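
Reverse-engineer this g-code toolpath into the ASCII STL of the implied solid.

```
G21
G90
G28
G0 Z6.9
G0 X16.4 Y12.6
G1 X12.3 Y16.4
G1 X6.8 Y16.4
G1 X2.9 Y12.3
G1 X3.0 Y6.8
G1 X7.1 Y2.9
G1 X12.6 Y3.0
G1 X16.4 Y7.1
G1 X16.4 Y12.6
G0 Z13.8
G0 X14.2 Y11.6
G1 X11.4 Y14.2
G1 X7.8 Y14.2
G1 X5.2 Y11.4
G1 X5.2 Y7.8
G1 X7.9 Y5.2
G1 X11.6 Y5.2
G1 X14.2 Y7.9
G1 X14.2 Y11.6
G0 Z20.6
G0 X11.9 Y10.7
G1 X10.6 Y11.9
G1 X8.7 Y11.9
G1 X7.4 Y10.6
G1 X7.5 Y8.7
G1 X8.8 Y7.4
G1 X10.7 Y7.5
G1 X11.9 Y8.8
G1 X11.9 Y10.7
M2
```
solid part
  facet normal 0.0000 0.0000 -1.0000
    outer loop
      vertex 5.8 18.6 0.0
      vertex 13.2 18.7 0.0
      vertex 18.6 13.6 0.0
    endloop
  endfacet
  facet normal 0.0000 0.0000 -1.0000
    outer loop
      vertex 0.7 13.2 0.0
      vertex 5.8 18.6 0.0
      vertex 18.6 13.6 0.0
    endloop
  endfacet
  facet normal 0.0000 0.0000 -1.0000
    outer loop
      vertex 0.8 5.8 0.0
      vertex 0.7 13.2 0.0
      vertex 18.6 13.6 0.0
    endloop
  endfacet
  facet normal 0.0000 0.0000 -1.0000
    outer loop
      vertex 6.2 0.7 0.0
      vertex 0.8 5.8 0.0
      vertex 18.6 13.6 0.0
    endloop
  endfacet
  facet normal 0.0000 0.0000 -1.0000
    outer loop
      vertex 13.6 0.8 0.0
      vertex 6.2 0.7 0.0
      vertex 18.6 13.6 0.0
    endloop
  endfacet
  facet normal 0.0000 0.0000 -1.0000
    outer loop
      vertex 18.7 6.2 0.0
      vertex 13.6 0.8 0.0
      vertex 18.6 13.6 0.0
    endloop
  endfacet
  facet normal 0.6529 0.6913 0.3094
    outer loop
      vertex 18.6 13.6 0.0
      vertex 13.2 18.7 0.0
      vertex 9.7 9.7 27.5
    endloop
  endfacet
  facet normal -0.0128 0.9508 0.3095
    outer loop
      vertex 13.2 18.7 0.0
      vertex 5.8 18.6 0.0
      vertex 9.7 9.7 27.5
    endloop
  endfacet
  facet normal -0.6913 0.6529 0.3094
    outer loop
      vertex 5.8 18.6 0.0
      vertex 0.7 13.2 0.0
      vertex 9.7 9.7 27.5
    endloop
  endfacet
  facet normal -0.9508 -0.0128 0.3095
    outer loop
      vertex 0.7 13.2 0.0
      vertex 0.8 5.8 0.0
      vertex 9.7 9.7 27.5
    endloop
  endfacet
  facet normal -0.6529 -0.6913 0.3094
    outer loop
      vertex 0.8 5.8 0.0
      vertex 6.2 0.7 0.0
      vertex 9.7 9.7 27.5
    endloop
  endfacet
  facet normal 0.0128 -0.9508 0.3095
    outer loop
      vertex 6.2 0.7 0.0
      vertex 13.6 0.8 0.0
      vertex 9.7 9.7 27.5
    endloop
  endfacet
  facet normal 0.6913 -0.6529 0.3094
    outer loop
      vertex 13.6 0.8 0.0
      vertex 18.7 6.2 0.0
      vertex 9.7 9.7 27.5
    endloop
  endfacet
  facet normal 0.9508 0.0128 0.3095
    outer loop
      vertex 18.7 6.2 0.0
      vertex 18.6 13.6 0.0
      vertex 9.7 9.7 27.5
    endloop
  endfacet
endsolid part

The G0 Z moves step by Δz≈6.9 mm. The G1 loops shrink linearly with z, so the solid tapers from its base footprint up to z≈27.5. Closing with a flat bottom cap and the tapered top and triangulating gives 14 facets — a regular 8-sided pyramid, base circumscribed radius ≈ 9.7 mm, apex at z ≈ 27.5 mm.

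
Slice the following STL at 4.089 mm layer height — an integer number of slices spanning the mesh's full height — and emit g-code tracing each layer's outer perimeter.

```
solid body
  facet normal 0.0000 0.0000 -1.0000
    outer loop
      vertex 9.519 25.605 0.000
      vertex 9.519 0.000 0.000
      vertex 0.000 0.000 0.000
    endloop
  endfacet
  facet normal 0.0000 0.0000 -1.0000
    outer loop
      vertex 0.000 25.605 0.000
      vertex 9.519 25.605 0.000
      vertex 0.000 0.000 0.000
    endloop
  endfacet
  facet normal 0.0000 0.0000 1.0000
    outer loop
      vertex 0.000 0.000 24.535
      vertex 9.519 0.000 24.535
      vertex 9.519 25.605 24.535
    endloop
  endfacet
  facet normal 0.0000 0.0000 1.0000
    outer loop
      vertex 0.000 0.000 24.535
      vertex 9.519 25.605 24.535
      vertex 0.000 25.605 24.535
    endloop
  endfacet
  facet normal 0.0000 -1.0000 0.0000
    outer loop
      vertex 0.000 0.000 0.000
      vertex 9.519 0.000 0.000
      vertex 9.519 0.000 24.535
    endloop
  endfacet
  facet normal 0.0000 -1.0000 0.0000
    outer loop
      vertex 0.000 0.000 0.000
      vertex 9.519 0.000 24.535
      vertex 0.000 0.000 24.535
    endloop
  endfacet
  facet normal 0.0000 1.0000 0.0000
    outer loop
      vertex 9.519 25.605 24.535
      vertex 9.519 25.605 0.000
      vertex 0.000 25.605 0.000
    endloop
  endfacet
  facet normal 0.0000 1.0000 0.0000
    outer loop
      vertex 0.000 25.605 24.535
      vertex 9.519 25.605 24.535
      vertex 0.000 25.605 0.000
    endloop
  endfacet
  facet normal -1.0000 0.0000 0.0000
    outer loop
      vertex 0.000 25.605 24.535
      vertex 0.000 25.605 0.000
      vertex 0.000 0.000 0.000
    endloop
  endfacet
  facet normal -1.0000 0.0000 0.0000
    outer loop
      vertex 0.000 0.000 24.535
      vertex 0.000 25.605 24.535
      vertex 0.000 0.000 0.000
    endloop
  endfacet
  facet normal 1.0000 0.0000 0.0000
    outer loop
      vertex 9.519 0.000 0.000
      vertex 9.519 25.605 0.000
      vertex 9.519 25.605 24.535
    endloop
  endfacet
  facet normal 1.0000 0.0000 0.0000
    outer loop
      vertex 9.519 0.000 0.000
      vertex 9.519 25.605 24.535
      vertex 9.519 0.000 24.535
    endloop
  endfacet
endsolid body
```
; perimeter-only toolpath
G21 ; units = mm
G90 ; absolute positioning
G28 ; home
; layer 1
G0 Z4.089
G0 X0.000 Y0.000
G1 X9.519 Y0.000
G1 X9.519 Y25.605
G1 X0.000 Y25.605
G1 X0.000 Y0.000
; layer 2
G0 Z8.178
G0 X0.000 Y0.000
G1 X9.519 Y0.000
G1 X9.519 Y25.605
G1 X0.000 Y25.605
G1 X0.000 Y0.000
; layer 3
G0 Z12.267
G0 X0.000 Y0.000
G1 X9.519 Y0.000
G1 X9.519 Y25.605
G1 X0.000 Y25.605
G1 X0.000 Y0.000
; layer 4
G0 Z16.357
G0 X0.000 Y0.000
G1 X9.519 Y0.000
G1 X9.519 Y25.605
G1 X0.000 Y25.605
G1 X0.000 Y0.000
; layer 5
G0 Z20.446
G0 X0.000 Y0.000
G1 X9.519 Y0.000
G1 X9.519 Y25.605
G1 X0.000 Y25.605
G1 X0.000 Y0.000
; layer 6
G0 Z24.535
G0 X0.000 Y0.000
G1 X9.519 Y0.000
G1 X9.519 Y25.605
G1 X0.000 Y25.605
G1 X0.000 Y0.000
M2 ; end

The solid is a rectangular box, roughly 9.52 × 25.6 mm footprint and 24.5 mm tall. Slicing at Δz = 4.089 mm — 6 equal slices spanning the solid's height, so layer i sits at z = i·h/6 — gives 6 non-empty perimeters. Each is a 4-segment closed polygon; G0 lifts to the layer z and rapids to the start vertex, then G1 traces the edges.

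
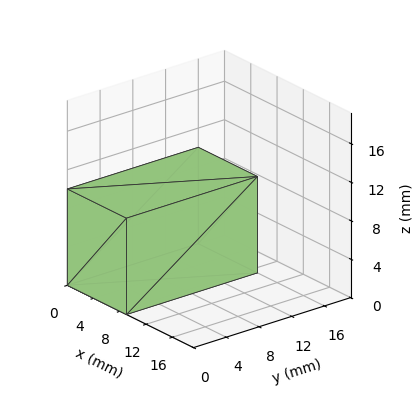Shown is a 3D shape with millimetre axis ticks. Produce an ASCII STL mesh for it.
Reading the render: the shape is a rectangular box, roughly 9 × 16 mm footprint and 10 mm tall (dimensions read to the nearest mm from the axis ticks). For the STL, each face is triangulated and given an outward normal.

solid part
  facet normal 0.0000 0.0000 -1.0000
    outer loop
      vertex 9.0 16.0 0.0
      vertex 9.0 0.0 0.0
      vertex 0.0 0.0 0.0
    endloop
  endfacet
  facet normal 0.0000 0.0000 -1.0000
    outer loop
      vertex 0.0 16.0 0.0
      vertex 9.0 16.0 0.0
      vertex 0.0 0.0 0.0
    endloop
  endfacet
  facet normal 0.0000 0.0000 1.0000
    outer loop
      vertex 0.0 0.0 10.0
      vertex 9.0 0.0 10.0
      vertex 9.0 16.0 10.0
    endloop
  endfacet
  facet normal 0.0000 0.0000 1.0000
    outer loop
      vertex 0.0 0.0 10.0
      vertex 9.0 16.0 10.0
      vertex 0.0 16.0 10.0
    endloop
  endfacet
  facet normal 0.0000 -1.0000 0.0000
    outer loop
      vertex 0.0 0.0 0.0
      vertex 9.0 0.0 0.0
      vertex 9.0 0.0 10.0
    endloop
  endfacet
  facet normal 0.0000 -1.0000 0.0000
    outer loop
      vertex 0.0 0.0 0.0
      vertex 9.0 0.0 10.0
      vertex 0.0 0.0 10.0
    endloop
  endfacet
  facet normal 0.0000 1.0000 0.0000
    outer loop
      vertex 9.0 16.0 10.0
      vertex 9.0 16.0 0.0
      vertex 0.0 16.0 0.0
    endloop
  endfacet
  facet normal 0.0000 1.0000 0.0000
    outer loop
      vertex 0.0 16.0 10.0
      vertex 9.0 16.0 10.0
      vertex 0.0 16.0 0.0
    endloop
  endfacet
  facet normal -1.0000 0.0000 0.0000
    outer loop
      vertex 0.0 16.0 10.0
      vertex 0.0 16.0 0.0
      vertex 0.0 0.0 0.0
    endloop
  endfacet
  facet normal -1.0000 0.0000 0.0000
    outer loop
      vertex 0.0 0.0 10.0
      vertex 0.0 16.0 10.0
      vertex 0.0 0.0 0.0
    endloop
  endfacet
  facet normal 1.0000 0.0000 0.0000
    outer loop
      vertex 9.0 0.0 0.0
      vertex 9.0 16.0 0.0
      vertex 9.0 16.0 10.0
    endloop
  endfacet
  facet normal 1.0000 0.0000 0.0000
    outer loop
      vertex 9.0 0.0 0.0
      vertex 9.0 16.0 10.0
      vertex 9.0 0.0 10.0
    endloop
  endfacet
endsolid part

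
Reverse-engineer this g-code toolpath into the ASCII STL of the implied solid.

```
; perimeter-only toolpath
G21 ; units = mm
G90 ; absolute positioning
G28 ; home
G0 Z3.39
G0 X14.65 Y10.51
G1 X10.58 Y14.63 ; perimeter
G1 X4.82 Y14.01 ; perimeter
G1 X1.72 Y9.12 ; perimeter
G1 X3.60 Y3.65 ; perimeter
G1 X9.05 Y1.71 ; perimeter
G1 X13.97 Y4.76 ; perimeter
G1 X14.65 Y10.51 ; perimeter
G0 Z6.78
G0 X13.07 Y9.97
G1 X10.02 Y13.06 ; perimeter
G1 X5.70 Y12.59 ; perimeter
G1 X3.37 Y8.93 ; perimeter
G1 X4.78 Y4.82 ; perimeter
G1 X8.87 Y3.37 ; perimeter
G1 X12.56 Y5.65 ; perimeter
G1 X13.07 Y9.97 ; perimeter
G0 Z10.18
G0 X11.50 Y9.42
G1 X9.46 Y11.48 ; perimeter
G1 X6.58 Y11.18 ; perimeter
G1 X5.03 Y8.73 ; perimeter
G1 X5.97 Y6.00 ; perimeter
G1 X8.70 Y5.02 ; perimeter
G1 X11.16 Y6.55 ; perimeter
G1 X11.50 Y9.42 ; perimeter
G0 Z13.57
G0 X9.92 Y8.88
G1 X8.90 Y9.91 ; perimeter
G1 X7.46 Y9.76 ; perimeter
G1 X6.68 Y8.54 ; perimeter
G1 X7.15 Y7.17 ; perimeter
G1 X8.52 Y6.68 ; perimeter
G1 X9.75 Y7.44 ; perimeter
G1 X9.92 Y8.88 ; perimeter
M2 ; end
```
solid part
  facet normal 0.0000 0.0000 -1.0000
    outer loop
      vertex 3.94 15.43 0.00
      vertex 11.14 16.20 0.00
      vertex 16.23 11.05 0.00
    endloop
  endfacet
  facet normal 0.0000 0.0000 -1.0000
    outer loop
      vertex 0.06 9.32 0.00
      vertex 3.94 15.43 0.00
      vertex 16.23 11.05 0.00
    endloop
  endfacet
  facet normal 0.0000 0.0000 -1.0000
    outer loop
      vertex 2.41 2.48 0.00
      vertex 0.06 9.32 0.00
      vertex 16.23 11.05 0.00
    endloop
  endfacet
  facet normal 0.0000 0.0000 -1.0000
    outer loop
      vertex 9.23 0.05 0.00
      vertex 2.41 2.48 0.00
      vertex 16.23 11.05 0.00
    endloop
  endfacet
  facet normal 0.0000 0.0000 -1.0000
    outer loop
      vertex 15.38 3.86 0.00
      vertex 9.23 0.05 0.00
      vertex 16.23 11.05 0.00
    endloop
  endfacet
  facet normal 0.6502 0.6427 0.4052
    outer loop
      vertex 16.23 11.05 0.00
      vertex 11.14 16.20 0.00
      vertex 8.34 8.34 16.96
    endloop
  endfacet
  facet normal -0.0972 0.9090 0.4052
    outer loop
      vertex 11.14 16.20 0.00
      vertex 3.94 15.43 0.00
      vertex 8.34 8.34 16.96
    endloop
  endfacet
  facet normal -0.7718 0.4901 0.4051
    outer loop
      vertex 3.94 15.43 0.00
      vertex 0.06 9.32 0.00
      vertex 8.34 8.34 16.96
    endloop
  endfacet
  facet normal -0.8647 -0.2971 0.4050
    outer loop
      vertex 0.06 9.32 0.00
      vertex 2.41 2.48 0.00
      vertex 8.34 8.34 16.96
    endloop
  endfacet
  facet normal -0.3069 -0.8613 0.4049
    outer loop
      vertex 2.41 2.48 0.00
      vertex 9.23 0.05 0.00
      vertex 8.34 8.34 16.96
    endloop
  endfacet
  facet normal 0.4815 -0.7772 0.4052
    outer loop
      vertex 9.23 0.05 0.00
      vertex 15.38 3.86 0.00
      vertex 8.34 8.34 16.96
    endloop
  endfacet
  facet normal 0.9079 -0.1073 0.4052
    outer loop
      vertex 15.38 3.86 0.00
      vertex 16.23 11.05 0.00
      vertex 8.34 8.34 16.96
    endloop
  endfacet
endsolid part

The G0 Z moves step by Δz≈3.39 mm. The G1 loops shrink linearly with z, so the solid tapers from its base footprint up to z≈17. Closing with a flat bottom cap and the tapered top and triangulating gives 12 facets — a regular 7-sided pyramid, base circumscribed radius ≈ 8.34 mm, apex at z ≈ 17 mm.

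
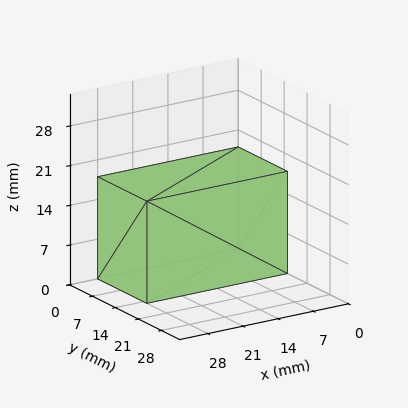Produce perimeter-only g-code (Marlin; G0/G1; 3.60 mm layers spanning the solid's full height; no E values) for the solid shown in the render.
Reading the render: the shape is a rectangular box, roughly 28 × 15 mm footprint and 18 mm tall (dimensions read to the nearest mm from the axis ticks). For the g-code, the solid's height is divided into equal slices at the stated Δz and each level perimeter traced with G1 moves after a G0 lift.

; perimeter-only toolpath
G21 ; units = mm
G90 ; absolute positioning
G28 ; home
; layer 1
G0 Z3.60
G0 X0.00 Y0.00
G1 X28.00 Y0.00
G1 X28.00 Y15.00
G1 X0.00 Y15.00
G1 X0.00 Y0.00
; layer 2
G0 Z7.20
G0 X0.00 Y0.00
G1 X28.00 Y0.00
G1 X28.00 Y15.00
G1 X0.00 Y15.00
G1 X0.00 Y0.00
; layer 3
G0 Z10.80
G0 X0.00 Y0.00
G1 X28.00 Y0.00
G1 X28.00 Y15.00
G1 X0.00 Y15.00
G1 X0.00 Y0.00
; layer 4
G0 Z14.40
G0 X0.00 Y0.00
G1 X28.00 Y0.00
G1 X28.00 Y15.00
G1 X0.00 Y15.00
G1 X0.00 Y0.00
; layer 5
G0 Z18.00
G0 X0.00 Y0.00
G1 X28.00 Y0.00
G1 X28.00 Y15.00
G1 X0.00 Y15.00
G1 X0.00 Y0.00
M2 ; end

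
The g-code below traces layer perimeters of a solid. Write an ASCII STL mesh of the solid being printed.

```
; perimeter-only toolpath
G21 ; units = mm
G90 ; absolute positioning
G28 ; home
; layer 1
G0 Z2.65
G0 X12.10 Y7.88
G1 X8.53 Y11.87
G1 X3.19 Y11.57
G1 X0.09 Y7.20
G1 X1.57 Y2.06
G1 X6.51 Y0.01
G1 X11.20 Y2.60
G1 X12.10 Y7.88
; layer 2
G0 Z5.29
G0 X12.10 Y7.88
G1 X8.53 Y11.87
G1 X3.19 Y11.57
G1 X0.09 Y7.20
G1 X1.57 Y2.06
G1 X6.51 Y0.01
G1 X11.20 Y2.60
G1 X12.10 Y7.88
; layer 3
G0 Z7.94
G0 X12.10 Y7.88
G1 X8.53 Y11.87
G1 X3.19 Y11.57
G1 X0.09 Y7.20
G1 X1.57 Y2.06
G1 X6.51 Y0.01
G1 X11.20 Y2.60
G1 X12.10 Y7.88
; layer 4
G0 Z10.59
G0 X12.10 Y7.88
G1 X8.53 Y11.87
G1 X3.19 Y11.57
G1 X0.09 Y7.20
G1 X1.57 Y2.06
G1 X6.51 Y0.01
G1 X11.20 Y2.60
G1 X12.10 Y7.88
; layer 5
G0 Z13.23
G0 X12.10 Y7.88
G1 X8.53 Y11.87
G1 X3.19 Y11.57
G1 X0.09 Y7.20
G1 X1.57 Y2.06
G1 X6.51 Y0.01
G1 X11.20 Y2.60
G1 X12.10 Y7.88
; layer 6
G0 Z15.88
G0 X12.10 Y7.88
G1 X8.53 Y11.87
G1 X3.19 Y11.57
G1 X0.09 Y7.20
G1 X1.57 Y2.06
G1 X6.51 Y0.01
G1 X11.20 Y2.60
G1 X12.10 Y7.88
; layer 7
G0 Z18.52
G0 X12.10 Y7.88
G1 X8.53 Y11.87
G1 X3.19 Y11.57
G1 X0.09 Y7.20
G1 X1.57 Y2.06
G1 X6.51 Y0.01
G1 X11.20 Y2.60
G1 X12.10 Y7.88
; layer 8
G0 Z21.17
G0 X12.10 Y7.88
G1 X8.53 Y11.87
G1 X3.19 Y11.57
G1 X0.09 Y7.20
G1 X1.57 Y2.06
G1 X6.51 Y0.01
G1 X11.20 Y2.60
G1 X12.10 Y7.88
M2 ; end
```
solid part
  facet normal 0.0000 0.0000 -1.0000
    outer loop
      vertex 3.19 11.57 0.00
      vertex 8.53 11.87 0.00
      vertex 12.10 7.88 0.00
    endloop
  endfacet
  facet normal 0.0000 0.0000 -1.0000
    outer loop
      vertex 0.09 7.20 0.00
      vertex 3.19 11.57 0.00
      vertex 12.10 7.88 0.00
    endloop
  endfacet
  facet normal 0.0000 0.0000 -1.0000
    outer loop
      vertex 1.57 2.06 0.00
      vertex 0.09 7.20 0.00
      vertex 12.10 7.88 0.00
    endloop
  endfacet
  facet normal 0.0000 0.0000 -1.0000
    outer loop
      vertex 6.51 0.01 0.00
      vertex 1.57 2.06 0.00
      vertex 12.10 7.88 0.00
    endloop
  endfacet
  facet normal 0.0000 0.0000 -1.0000
    outer loop
      vertex 11.20 2.60 0.00
      vertex 6.51 0.01 0.00
      vertex 12.10 7.88 0.00
    endloop
  endfacet
  facet normal 0.0000 0.0000 1.0000
    outer loop
      vertex 12.10 7.88 21.17
      vertex 8.53 11.87 21.17
      vertex 3.19 11.57 21.17
    endloop
  endfacet
  facet normal 0.0000 0.0000 1.0000
    outer loop
      vertex 12.10 7.88 21.17
      vertex 3.19 11.57 21.17
      vertex 0.09 7.20 21.17
    endloop
  endfacet
  facet normal 0.0000 0.0000 1.0000
    outer loop
      vertex 12.10 7.88 21.17
      vertex 0.09 7.20 21.17
      vertex 1.57 2.06 21.17
    endloop
  endfacet
  facet normal 0.0000 0.0000 1.0000
    outer loop
      vertex 12.10 7.88 21.17
      vertex 1.57 2.06 21.17
      vertex 6.51 0.01 21.17
    endloop
  endfacet
  facet normal 0.0000 0.0000 1.0000
    outer loop
      vertex 12.10 7.88 21.17
      vertex 6.51 0.01 21.17
      vertex 11.20 2.60 21.17
    endloop
  endfacet
  facet normal 0.7452 0.6668 0.0000
    outer loop
      vertex 12.10 7.88 0.00
      vertex 8.53 11.87 0.00
      vertex 8.53 11.87 21.17
    endloop
  endfacet
  facet normal 0.7452 0.6668 0.0000
    outer loop
      vertex 12.10 7.88 0.00
      vertex 8.53 11.87 21.17
      vertex 12.10 7.88 21.17
    endloop
  endfacet
  facet normal -0.0561 0.9984 0.0000
    outer loop
      vertex 8.53 11.87 0.00
      vertex 3.19 11.57 0.00
      vertex 3.19 11.57 21.17
    endloop
  endfacet
  facet normal -0.0561 0.9984 0.0000
    outer loop
      vertex 8.53 11.87 0.00
      vertex 3.19 11.57 21.17
      vertex 8.53 11.87 21.17
    endloop
  endfacet
  facet normal -0.8156 0.5786 0.0000
    outer loop
      vertex 3.19 11.57 0.00
      vertex 0.09 7.20 0.00
      vertex 0.09 7.20 21.17
    endloop
  endfacet
  facet normal -0.8156 0.5786 0.0000
    outer loop
      vertex 3.19 11.57 0.00
      vertex 0.09 7.20 21.17
      vertex 3.19 11.57 21.17
    endloop
  endfacet
  facet normal -0.9610 -0.2767 0.0000
    outer loop
      vertex 0.09 7.20 0.00
      vertex 1.57 2.06 0.00
      vertex 1.57 2.06 21.17
    endloop
  endfacet
  facet normal -0.9610 -0.2767 0.0000
    outer loop
      vertex 0.09 7.20 0.00
      vertex 1.57 2.06 21.17
      vertex 0.09 7.20 21.17
    endloop
  endfacet
  facet normal -0.3833 -0.9236 0.0000
    outer loop
      vertex 1.57 2.06 0.00
      vertex 6.51 0.01 0.00
      vertex 6.51 0.01 21.17
    endloop
  endfacet
  facet normal -0.3833 -0.9236 0.0000
    outer loop
      vertex 1.57 2.06 0.00
      vertex 6.51 0.01 21.17
      vertex 1.57 2.06 21.17
    endloop
  endfacet
  facet normal 0.4834 -0.8754 0.0000
    outer loop
      vertex 6.51 0.01 0.00
      vertex 11.20 2.60 0.00
      vertex 11.20 2.60 21.17
    endloop
  endfacet
  facet normal 0.4834 -0.8754 0.0000
    outer loop
      vertex 6.51 0.01 0.00
      vertex 11.20 2.60 21.17
      vertex 6.51 0.01 21.17
    endloop
  endfacet
  facet normal 0.9858 -0.1680 0.0000
    outer loop
      vertex 11.20 2.60 0.00
      vertex 12.10 7.88 0.00
      vertex 12.10 7.88 21.17
    endloop
  endfacet
  facet normal 0.9858 -0.1680 0.0000
    outer loop
      vertex 11.20 2.60 0.00
      vertex 12.10 7.88 21.17
      vertex 11.20 2.60 21.17
    endloop
  endfacet
endsolid part

The G0 Z moves step by Δz≈2.65 mm. Every layer's G1 loop is the same polygon, so the solid is a straight extrusion of it from z=0 to z≈21.2. Closing with flat bottom and top caps and triangulating gives 24 facets — a regular 7-sided prism (a cylinder approximated with 7 flat sides), circumscribed radius ≈ 6.17 mm, height ≈ 21.2 mm.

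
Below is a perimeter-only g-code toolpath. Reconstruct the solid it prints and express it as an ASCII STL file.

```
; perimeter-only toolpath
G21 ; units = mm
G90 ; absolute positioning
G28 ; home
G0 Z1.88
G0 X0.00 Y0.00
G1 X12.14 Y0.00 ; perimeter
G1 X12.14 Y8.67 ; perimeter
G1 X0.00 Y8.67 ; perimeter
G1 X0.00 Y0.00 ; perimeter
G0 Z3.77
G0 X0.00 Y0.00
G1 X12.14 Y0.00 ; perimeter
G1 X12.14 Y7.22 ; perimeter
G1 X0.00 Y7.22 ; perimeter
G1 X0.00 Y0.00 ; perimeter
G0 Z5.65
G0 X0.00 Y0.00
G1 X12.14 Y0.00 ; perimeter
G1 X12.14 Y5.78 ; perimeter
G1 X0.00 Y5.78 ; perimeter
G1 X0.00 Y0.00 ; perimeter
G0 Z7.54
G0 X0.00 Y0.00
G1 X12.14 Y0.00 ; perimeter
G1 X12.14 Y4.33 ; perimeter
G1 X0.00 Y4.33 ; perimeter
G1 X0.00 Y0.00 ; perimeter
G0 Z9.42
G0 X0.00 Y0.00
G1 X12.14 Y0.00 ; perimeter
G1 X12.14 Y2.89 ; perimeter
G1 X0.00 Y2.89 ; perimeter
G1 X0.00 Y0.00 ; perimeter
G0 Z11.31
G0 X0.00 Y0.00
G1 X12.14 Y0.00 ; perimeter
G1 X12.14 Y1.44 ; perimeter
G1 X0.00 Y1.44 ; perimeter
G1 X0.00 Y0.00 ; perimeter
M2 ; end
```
solid part
  facet normal 0.0000 0.0000 -1.0000
    outer loop
      vertex 12.14 10.11 0.00
      vertex 12.14 0.00 0.00
      vertex 0.00 0.00 0.00
    endloop
  endfacet
  facet normal 0.0000 0.0000 -1.0000
    outer loop
      vertex 0.00 10.11 0.00
      vertex 12.14 10.11 0.00
      vertex 0.00 0.00 0.00
    endloop
  endfacet
  facet normal 0.0000 -1.0000 0.0000
    outer loop
      vertex 0.00 0.00 0.00
      vertex 12.14 0.00 0.00
      vertex 12.14 0.00 13.19
    endloop
  endfacet
  facet normal 0.0000 -1.0000 0.0000
    outer loop
      vertex 0.00 0.00 0.00
      vertex 12.14 0.00 13.19
      vertex 0.00 0.00 13.19
    endloop
  endfacet
  facet normal 0.0000 0.7937 0.6083
    outer loop
      vertex 0.00 0.00 13.19
      vertex 12.14 0.00 13.19
      vertex 12.14 10.11 0.00
    endloop
  endfacet
  facet normal 0.0000 0.7937 0.6083
    outer loop
      vertex 0.00 0.00 13.19
      vertex 12.14 10.11 0.00
      vertex 0.00 10.11 0.00
    endloop
  endfacet
  facet normal -1.0000 0.0000 0.0000
    outer loop
      vertex 0.00 0.00 13.19
      vertex 0.00 10.11 0.00
      vertex 0.00 0.00 0.00
    endloop
  endfacet
  facet normal 1.0000 0.0000 0.0000
    outer loop
      vertex 12.14 0.00 0.00
      vertex 12.14 10.11 0.00
      vertex 12.14 0.00 13.19
    endloop
  endfacet
endsolid part

The G0 Z moves step by Δz≈1.88 mm. The G1 loops shrink linearly with z, so the solid tapers from its base footprint up to z≈13.2. Closing with a flat bottom cap and the tapered top and triangulating gives 8 facets — a wedge (ramp): 12.1 × 10.1 mm base, rising to 13.2 mm along the y=0 edge and sloping linearly to z=0 at y=10.1.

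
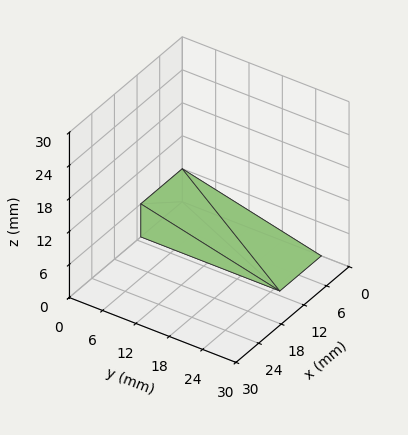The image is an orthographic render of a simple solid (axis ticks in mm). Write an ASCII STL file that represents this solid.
Reading the render: the shape is a wedge (ramp): 11 × 25 mm base, rising to 6 mm along the y=0 edge and sloping linearly to z=0 at y=25 (dimensions read to the nearest mm from the axis ticks). For the STL, each face is triangulated and given an outward normal.

solid part
  facet normal 0.0000 0.0000 -1.0000
    outer loop
      vertex 11.000 25.000 0.000
      vertex 11.000 0.000 0.000
      vertex 0.000 0.000 0.000
    endloop
  endfacet
  facet normal 0.0000 0.0000 -1.0000
    outer loop
      vertex 0.000 25.000 0.000
      vertex 11.000 25.000 0.000
      vertex 0.000 0.000 0.000
    endloop
  endfacet
  facet normal 0.0000 -1.0000 0.0000
    outer loop
      vertex 0.000 0.000 0.000
      vertex 11.000 0.000 0.000
      vertex 11.000 0.000 6.000
    endloop
  endfacet
  facet normal 0.0000 -1.0000 0.0000
    outer loop
      vertex 0.000 0.000 0.000
      vertex 11.000 0.000 6.000
      vertex 0.000 0.000 6.000
    endloop
  endfacet
  facet normal 0.0000 0.2334 0.9724
    outer loop
      vertex 0.000 0.000 6.000
      vertex 11.000 0.000 6.000
      vertex 11.000 25.000 0.000
    endloop
  endfacet
  facet normal 0.0000 0.2334 0.9724
    outer loop
      vertex 0.000 0.000 6.000
      vertex 11.000 25.000 0.000
      vertex 0.000 25.000 0.000
    endloop
  endfacet
  facet normal -1.0000 0.0000 0.0000
    outer loop
      vertex 0.000 0.000 6.000
      vertex 0.000 25.000 0.000
      vertex 0.000 0.000 0.000
    endloop
  endfacet
  facet normal 1.0000 0.0000 0.0000
    outer loop
      vertex 11.000 0.000 0.000
      vertex 11.000 25.000 0.000
      vertex 11.000 0.000 6.000
    endloop
  endfacet
endsolid part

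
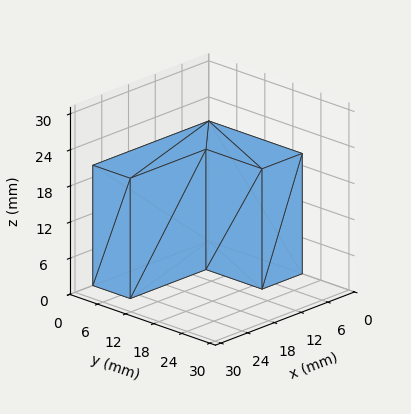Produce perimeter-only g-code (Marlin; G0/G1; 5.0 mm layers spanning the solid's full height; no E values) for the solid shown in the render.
Reading the render: the shape is an L-shaped prism: outer 26 × 20 mm, arm thicknesses ≈ 8 mm (horizontal) and 9 mm (vertical), extruded 20 mm in z (dimensions read to the nearest mm from the axis ticks). For the g-code, the solid's height is divided into equal slices at the stated Δz and each level perimeter traced with G1 moves after a G0 lift.

; perimeter-only toolpath
G21 ; units = mm
G90 ; absolute positioning
G28 ; home
; layer 1
G0 Z5.0
G0 X0.0 Y0.0
G1 X26.0 Y0.0
G1 X26.0 Y8.0
G1 X9.0 Y8.0
G1 X9.0 Y20.0
G1 X0.0 Y20.0
G1 X0.0 Y0.0
; layer 2
G0 Z10.0
G0 X0.0 Y0.0
G1 X26.0 Y0.0
G1 X26.0 Y8.0
G1 X9.0 Y8.0
G1 X9.0 Y20.0
G1 X0.0 Y20.0
G1 X0.0 Y0.0
; layer 3
G0 Z15.0
G0 X0.0 Y0.0
G1 X26.0 Y0.0
G1 X26.0 Y8.0
G1 X9.0 Y8.0
G1 X9.0 Y20.0
G1 X0.0 Y20.0
G1 X0.0 Y0.0
; layer 4
G0 Z20.0
G0 X0.0 Y0.0
G1 X26.0 Y0.0
G1 X26.0 Y8.0
G1 X9.0 Y8.0
G1 X9.0 Y20.0
G1 X0.0 Y20.0
G1 X0.0 Y0.0
M2 ; end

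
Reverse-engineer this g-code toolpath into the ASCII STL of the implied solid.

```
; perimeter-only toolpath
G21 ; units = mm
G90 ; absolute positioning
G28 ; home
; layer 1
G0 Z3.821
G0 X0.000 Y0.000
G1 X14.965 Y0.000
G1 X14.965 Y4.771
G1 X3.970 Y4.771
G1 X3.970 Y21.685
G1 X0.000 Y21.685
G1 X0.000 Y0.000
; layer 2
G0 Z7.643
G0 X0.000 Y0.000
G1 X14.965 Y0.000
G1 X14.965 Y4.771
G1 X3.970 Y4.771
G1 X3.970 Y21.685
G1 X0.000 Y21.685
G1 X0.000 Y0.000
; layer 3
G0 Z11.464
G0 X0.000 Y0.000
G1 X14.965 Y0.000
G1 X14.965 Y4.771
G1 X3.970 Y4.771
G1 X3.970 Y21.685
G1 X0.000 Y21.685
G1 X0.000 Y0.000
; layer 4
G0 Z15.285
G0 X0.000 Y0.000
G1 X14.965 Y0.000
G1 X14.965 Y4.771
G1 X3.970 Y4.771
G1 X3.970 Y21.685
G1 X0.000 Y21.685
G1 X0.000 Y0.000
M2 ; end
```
solid part
  facet normal 0.0000 0.0000 -1.0000
    outer loop
      vertex 14.965 4.771 0.000
      vertex 14.965 0.000 0.000
      vertex 0.000 0.000 0.000
    endloop
  endfacet
  facet normal 0.0000 0.0000 -1.0000
    outer loop
      vertex 3.970 4.771 0.000
      vertex 14.965 4.771 0.000
      vertex 0.000 0.000 0.000
    endloop
  endfacet
  facet normal 0.0000 0.0000 -1.0000
    outer loop
      vertex 3.970 21.685 0.000
      vertex 3.970 4.771 0.000
      vertex 0.000 0.000 0.000
    endloop
  endfacet
  facet normal 0.0000 0.0000 -1.0000
    outer loop
      vertex 0.000 21.685 0.000
      vertex 3.970 21.685 0.000
      vertex 0.000 0.000 0.000
    endloop
  endfacet
  facet normal 0.0000 0.0000 1.0000
    outer loop
      vertex 0.000 0.000 15.285
      vertex 14.965 0.000 15.285
      vertex 14.965 4.771 15.285
    endloop
  endfacet
  facet normal 0.0000 0.0000 1.0000
    outer loop
      vertex 0.000 0.000 15.285
      vertex 14.965 4.771 15.285
      vertex 3.970 4.771 15.285
    endloop
  endfacet
  facet normal 0.0000 0.0000 1.0000
    outer loop
      vertex 0.000 0.000 15.285
      vertex 3.970 4.771 15.285
      vertex 3.970 21.685 15.285
    endloop
  endfacet
  facet normal 0.0000 0.0000 1.0000
    outer loop
      vertex 0.000 0.000 15.285
      vertex 3.970 21.685 15.285
      vertex 0.000 21.685 15.285
    endloop
  endfacet
  facet normal 0.0000 -1.0000 0.0000
    outer loop
      vertex 0.000 0.000 0.000
      vertex 14.965 0.000 0.000
      vertex 14.965 0.000 15.285
    endloop
  endfacet
  facet normal 0.0000 -1.0000 0.0000
    outer loop
      vertex 0.000 0.000 0.000
      vertex 14.965 0.000 15.285
      vertex 0.000 0.000 15.285
    endloop
  endfacet
  facet normal 1.0000 0.0000 0.0000
    outer loop
      vertex 14.965 0.000 0.000
      vertex 14.965 4.771 0.000
      vertex 14.965 4.771 15.285
    endloop
  endfacet
  facet normal 1.0000 0.0000 0.0000
    outer loop
      vertex 14.965 0.000 0.000
      vertex 14.965 4.771 15.285
      vertex 14.965 0.000 15.285
    endloop
  endfacet
  facet normal 0.0000 1.0000 0.0000
    outer loop
      vertex 14.965 4.771 0.000
      vertex 3.970 4.771 0.000
      vertex 3.970 4.771 15.285
    endloop
  endfacet
  facet normal 0.0000 1.0000 0.0000
    outer loop
      vertex 14.965 4.771 0.000
      vertex 3.970 4.771 15.285
      vertex 14.965 4.771 15.285
    endloop
  endfacet
  facet normal 1.0000 0.0000 0.0000
    outer loop
      vertex 3.970 4.771 0.000
      vertex 3.970 21.685 0.000
      vertex 3.970 21.685 15.285
    endloop
  endfacet
  facet normal 1.0000 0.0000 0.0000
    outer loop
      vertex 3.970 4.771 0.000
      vertex 3.970 21.685 15.285
      vertex 3.970 4.771 15.285
    endloop
  endfacet
  facet normal 0.0000 1.0000 0.0000
    outer loop
      vertex 3.970 21.685 0.000
      vertex 0.000 21.685 0.000
      vertex 0.000 21.685 15.285
    endloop
  endfacet
  facet normal 0.0000 1.0000 0.0000
    outer loop
      vertex 3.970 21.685 0.000
      vertex 0.000 21.685 15.285
      vertex 3.970 21.685 15.285
    endloop
  endfacet
  facet normal -1.0000 0.0000 0.0000
    outer loop
      vertex 0.000 21.685 0.000
      vertex 0.000 0.000 0.000
      vertex 0.000 0.000 15.285
    endloop
  endfacet
  facet normal -1.0000 0.0000 0.0000
    outer loop
      vertex 0.000 21.685 0.000
      vertex 0.000 0.000 15.285
      vertex 0.000 21.685 15.285
    endloop
  endfacet
endsolid part

The G0 Z moves step by Δz≈3.821 mm. Every layer's G1 loop is the same polygon, so the solid is a straight extrusion of it from z=0 to z≈15.3. Closing with flat bottom and top caps and triangulating gives 20 facets — an L-shaped prism: outer 15 × 21.7 mm, arm thicknesses ≈ 4.77 mm (horizontal) and 3.97 mm (vertical), extruded 15.3 mm in z.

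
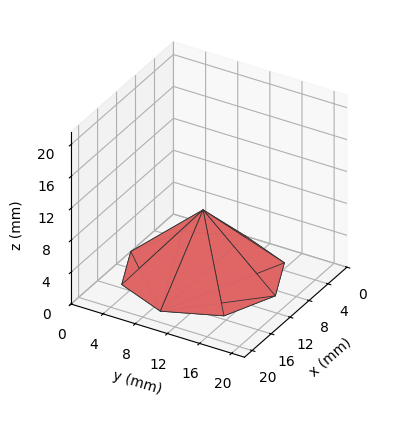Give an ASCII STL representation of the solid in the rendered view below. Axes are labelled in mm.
Reading the render: the shape is a regular 8-sided pyramid, base circumscribed radius ≈ 9 mm, apex at z ≈ 8 mm (dimensions read to the nearest mm from the axis ticks). For the STL, each face is triangulated and given an outward normal.

solid part
  facet normal 0.0000 0.0000 -1.0000
    outer loop
      vertex 9.000 18.000 0.000
      vertex 15.364 15.364 0.000
      vertex 18.000 9.000 0.000
    endloop
  endfacet
  facet normal 0.0000 0.0000 -1.0000
    outer loop
      vertex 2.636 15.364 0.000
      vertex 9.000 18.000 0.000
      vertex 18.000 9.000 0.000
    endloop
  endfacet
  facet normal 0.0000 0.0000 -1.0000
    outer loop
      vertex 0.000 9.000 0.000
      vertex 2.636 15.364 0.000
      vertex 18.000 9.000 0.000
    endloop
  endfacet
  facet normal 0.0000 0.0000 -1.0000
    outer loop
      vertex 2.636 2.636 0.000
      vertex 0.000 9.000 0.000
      vertex 18.000 9.000 0.000
    endloop
  endfacet
  facet normal 0.0000 0.0000 -1.0000
    outer loop
      vertex 9.000 0.000 0.000
      vertex 2.636 2.636 0.000
      vertex 18.000 9.000 0.000
    endloop
  endfacet
  facet normal 0.0000 0.0000 -1.0000
    outer loop
      vertex 15.364 2.636 0.000
      vertex 9.000 0.000 0.000
      vertex 18.000 9.000 0.000
    endloop
  endfacet
  facet normal 0.6406 0.2653 0.7206
    outer loop
      vertex 18.000 9.000 0.000
      vertex 15.364 15.364 0.000
      vertex 9.000 9.000 8.000
    endloop
  endfacet
  facet normal 0.2653 0.6406 0.7206
    outer loop
      vertex 15.364 15.364 0.000
      vertex 9.000 18.000 0.000
      vertex 9.000 9.000 8.000
    endloop
  endfacet
  facet normal -0.2653 0.6406 0.7206
    outer loop
      vertex 9.000 18.000 0.000
      vertex 2.636 15.364 0.000
      vertex 9.000 9.000 8.000
    endloop
  endfacet
  facet normal -0.6406 0.2653 0.7206
    outer loop
      vertex 2.636 15.364 0.000
      vertex 0.000 9.000 0.000
      vertex 9.000 9.000 8.000
    endloop
  endfacet
  facet normal -0.6406 -0.2653 0.7206
    outer loop
      vertex 0.000 9.000 0.000
      vertex 2.636 2.636 0.000
      vertex 9.000 9.000 8.000
    endloop
  endfacet
  facet normal -0.2653 -0.6406 0.7206
    outer loop
      vertex 2.636 2.636 0.000
      vertex 9.000 0.000 0.000
      vertex 9.000 9.000 8.000
    endloop
  endfacet
  facet normal 0.2653 -0.6406 0.7206
    outer loop
      vertex 9.000 0.000 0.000
      vertex 15.364 2.636 0.000
      vertex 9.000 9.000 8.000
    endloop
  endfacet
  facet normal 0.6406 -0.2653 0.7206
    outer loop
      vertex 15.364 2.636 0.000
      vertex 18.000 9.000 0.000
      vertex 9.000 9.000 8.000
    endloop
  endfacet
endsolid part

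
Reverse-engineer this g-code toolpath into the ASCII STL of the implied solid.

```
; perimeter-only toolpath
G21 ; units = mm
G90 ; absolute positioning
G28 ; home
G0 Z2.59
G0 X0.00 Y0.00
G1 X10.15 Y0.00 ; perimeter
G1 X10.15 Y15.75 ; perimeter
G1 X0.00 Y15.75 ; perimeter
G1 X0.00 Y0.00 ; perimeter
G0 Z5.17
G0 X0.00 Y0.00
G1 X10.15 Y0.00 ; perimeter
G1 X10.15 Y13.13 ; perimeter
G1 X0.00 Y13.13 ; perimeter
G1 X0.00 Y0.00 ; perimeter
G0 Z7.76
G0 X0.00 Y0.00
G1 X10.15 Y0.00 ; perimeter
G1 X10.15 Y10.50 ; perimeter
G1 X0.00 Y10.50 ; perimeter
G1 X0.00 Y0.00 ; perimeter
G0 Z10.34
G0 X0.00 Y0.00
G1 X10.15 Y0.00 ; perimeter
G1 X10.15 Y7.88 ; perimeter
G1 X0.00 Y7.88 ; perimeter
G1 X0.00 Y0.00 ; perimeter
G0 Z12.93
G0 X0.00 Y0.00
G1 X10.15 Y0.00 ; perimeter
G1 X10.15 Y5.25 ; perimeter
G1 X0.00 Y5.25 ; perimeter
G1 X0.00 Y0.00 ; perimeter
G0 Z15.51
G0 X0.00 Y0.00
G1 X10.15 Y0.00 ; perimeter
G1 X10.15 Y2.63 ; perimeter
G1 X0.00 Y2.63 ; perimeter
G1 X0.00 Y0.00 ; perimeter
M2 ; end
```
solid part
  facet normal 0.0000 0.0000 -1.0000
    outer loop
      vertex 10.15 18.38 0.00
      vertex 10.15 0.00 0.00
      vertex 0.00 0.00 0.00
    endloop
  endfacet
  facet normal 0.0000 0.0000 -1.0000
    outer loop
      vertex 0.00 18.38 0.00
      vertex 10.15 18.38 0.00
      vertex 0.00 0.00 0.00
    endloop
  endfacet
  facet normal 0.0000 -1.0000 0.0000
    outer loop
      vertex 0.00 0.00 0.00
      vertex 10.15 0.00 0.00
      vertex 10.15 0.00 18.10
    endloop
  endfacet
  facet normal 0.0000 -1.0000 0.0000
    outer loop
      vertex 0.00 0.00 0.00
      vertex 10.15 0.00 18.10
      vertex 0.00 0.00 18.10
    endloop
  endfacet
  facet normal 0.0000 0.7017 0.7125
    outer loop
      vertex 0.00 0.00 18.10
      vertex 10.15 0.00 18.10
      vertex 10.15 18.38 0.00
    endloop
  endfacet
  facet normal 0.0000 0.7017 0.7125
    outer loop
      vertex 0.00 0.00 18.10
      vertex 10.15 18.38 0.00
      vertex 0.00 18.38 0.00
    endloop
  endfacet
  facet normal -1.0000 0.0000 0.0000
    outer loop
      vertex 0.00 0.00 18.10
      vertex 0.00 18.38 0.00
      vertex 0.00 0.00 0.00
    endloop
  endfacet
  facet normal 1.0000 0.0000 0.0000
    outer loop
      vertex 10.15 0.00 0.00
      vertex 10.15 18.38 0.00
      vertex 10.15 0.00 18.10
    endloop
  endfacet
endsolid part

The G0 Z moves step by Δz≈2.59 mm. The G1 loops shrink linearly with z, so the solid tapers from its base footprint up to z≈18.1. Closing with a flat bottom cap and the tapered top and triangulating gives 8 facets — a wedge (ramp): 10.2 × 18.4 mm base, rising to 18.1 mm along the y=0 edge and sloping linearly to z=0 at y=18.4.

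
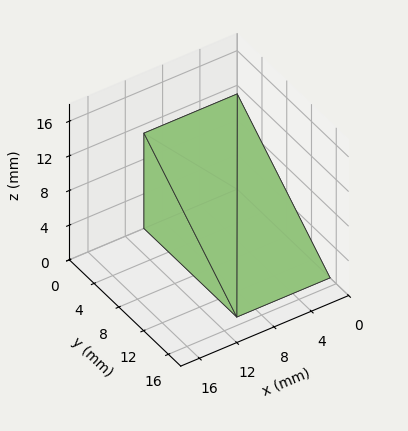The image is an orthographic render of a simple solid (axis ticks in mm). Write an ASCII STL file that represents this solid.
Reading the render: the shape is a wedge (ramp): 10 × 15 mm base, rising to 11 mm along the y=0 edge and sloping linearly to z=0 at y=15 (dimensions read to the nearest mm from the axis ticks). For the STL, each face is triangulated and given an outward normal.

solid part
  facet normal 0.0000 0.0000 -1.0000
    outer loop
      vertex 10.0 15.0 0.0
      vertex 10.0 0.0 0.0
      vertex 0.0 0.0 0.0
    endloop
  endfacet
  facet normal 0.0000 0.0000 -1.0000
    outer loop
      vertex 0.0 15.0 0.0
      vertex 10.0 15.0 0.0
      vertex 0.0 0.0 0.0
    endloop
  endfacet
  facet normal 0.0000 -1.0000 0.0000
    outer loop
      vertex 0.0 0.0 0.0
      vertex 10.0 0.0 0.0
      vertex 10.0 0.0 11.0
    endloop
  endfacet
  facet normal 0.0000 -1.0000 0.0000
    outer loop
      vertex 0.0 0.0 0.0
      vertex 10.0 0.0 11.0
      vertex 0.0 0.0 11.0
    endloop
  endfacet
  facet normal 0.0000 0.5914 0.8064
    outer loop
      vertex 0.0 0.0 11.0
      vertex 10.0 0.0 11.0
      vertex 10.0 15.0 0.0
    endloop
  endfacet
  facet normal 0.0000 0.5914 0.8064
    outer loop
      vertex 0.0 0.0 11.0
      vertex 10.0 15.0 0.0
      vertex 0.0 15.0 0.0
    endloop
  endfacet
  facet normal -1.0000 0.0000 0.0000
    outer loop
      vertex 0.0 0.0 11.0
      vertex 0.0 15.0 0.0
      vertex 0.0 0.0 0.0
    endloop
  endfacet
  facet normal 1.0000 0.0000 0.0000
    outer loop
      vertex 10.0 0.0 0.0
      vertex 10.0 15.0 0.0
      vertex 10.0 0.0 11.0
    endloop
  endfacet
endsolid part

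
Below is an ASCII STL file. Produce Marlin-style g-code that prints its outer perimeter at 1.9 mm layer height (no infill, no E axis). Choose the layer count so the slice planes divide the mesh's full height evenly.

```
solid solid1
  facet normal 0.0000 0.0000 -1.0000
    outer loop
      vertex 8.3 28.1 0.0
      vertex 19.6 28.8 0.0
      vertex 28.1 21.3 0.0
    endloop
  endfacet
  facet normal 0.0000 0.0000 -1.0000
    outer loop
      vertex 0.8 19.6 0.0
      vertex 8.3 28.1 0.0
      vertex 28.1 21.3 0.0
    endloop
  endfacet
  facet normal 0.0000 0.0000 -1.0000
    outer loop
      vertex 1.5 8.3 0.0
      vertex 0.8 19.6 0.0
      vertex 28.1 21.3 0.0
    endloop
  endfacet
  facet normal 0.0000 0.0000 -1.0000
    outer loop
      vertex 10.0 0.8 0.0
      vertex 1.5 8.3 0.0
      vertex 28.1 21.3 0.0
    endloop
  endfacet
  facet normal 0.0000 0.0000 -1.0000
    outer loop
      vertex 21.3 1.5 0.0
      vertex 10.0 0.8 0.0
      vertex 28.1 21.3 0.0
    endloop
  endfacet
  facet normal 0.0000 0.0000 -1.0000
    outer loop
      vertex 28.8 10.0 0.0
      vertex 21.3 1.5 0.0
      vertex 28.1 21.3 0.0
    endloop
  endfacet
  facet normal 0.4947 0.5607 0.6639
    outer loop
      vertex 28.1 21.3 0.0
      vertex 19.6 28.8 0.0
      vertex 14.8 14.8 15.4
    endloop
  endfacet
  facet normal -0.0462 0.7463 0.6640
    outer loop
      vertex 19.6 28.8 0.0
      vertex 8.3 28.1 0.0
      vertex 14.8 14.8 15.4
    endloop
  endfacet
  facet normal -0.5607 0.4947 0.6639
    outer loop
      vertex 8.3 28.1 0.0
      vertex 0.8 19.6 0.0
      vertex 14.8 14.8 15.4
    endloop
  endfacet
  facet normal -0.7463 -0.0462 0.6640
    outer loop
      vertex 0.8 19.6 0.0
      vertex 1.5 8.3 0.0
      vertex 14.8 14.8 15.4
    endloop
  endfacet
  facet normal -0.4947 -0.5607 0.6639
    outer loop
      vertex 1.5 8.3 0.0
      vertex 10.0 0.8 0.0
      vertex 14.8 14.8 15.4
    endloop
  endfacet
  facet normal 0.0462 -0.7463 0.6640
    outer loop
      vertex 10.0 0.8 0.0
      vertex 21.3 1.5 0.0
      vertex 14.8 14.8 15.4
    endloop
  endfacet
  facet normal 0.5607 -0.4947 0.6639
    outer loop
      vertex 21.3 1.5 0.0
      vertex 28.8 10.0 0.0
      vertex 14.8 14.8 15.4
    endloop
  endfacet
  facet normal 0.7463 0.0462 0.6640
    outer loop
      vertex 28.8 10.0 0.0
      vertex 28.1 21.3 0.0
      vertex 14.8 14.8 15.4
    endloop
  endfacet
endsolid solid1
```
; perimeter-only toolpath
G21 ; units = mm
G90 ; absolute positioning
G28 ; home
; layer 1
G0 Z1.9
G0 X26.4 Y20.5
G1 X19.0 Y27.1
G1 X9.1 Y26.4
G1 X2.6 Y19.0
G1 X3.2 Y9.1
G1 X10.6 Y2.6
G1 X20.5 Y3.2
G1 X27.1 Y10.6
G1 X26.4 Y20.5
; layer 2
G0 Z3.9
G0 X24.8 Y19.7
G1 X18.4 Y25.3
G1 X9.9 Y24.8
G1 X4.3 Y18.4
G1 X4.8 Y9.9
G1 X11.2 Y4.3
G1 X19.7 Y4.8
G1 X25.3 Y11.2
G1 X24.8 Y19.7
; layer 3
G0 Z5.8
G0 X23.1 Y18.9
G1 X17.8 Y23.6
G1 X10.7 Y23.1
G1 X6.1 Y17.8
G1 X6.5 Y10.7
G1 X11.8 Y6.1
G1 X18.9 Y6.5
G1 X23.6 Y11.8
G1 X23.1 Y18.9
; layer 4
G0 Z7.7
G0 X21.5 Y18.1
G1 X17.2 Y21.8
G1 X11.6 Y21.5
G1 X7.8 Y17.2
G1 X8.2 Y11.6
G1 X12.4 Y7.8
G1 X18.1 Y8.2
G1 X21.8 Y12.4
G1 X21.5 Y18.1
; layer 5
G0 Z9.6
G0 X19.8 Y17.2
G1 X16.6 Y20.1
G1 X12.4 Y19.8
G1 X9.6 Y16.6
G1 X9.8 Y12.4
G1 X13.0 Y9.6
G1 X17.2 Y9.8
G1 X20.1 Y13.0
G1 X19.8 Y17.2
; layer 6
G0 Z11.6
G0 X18.1 Y16.4
G1 X16.0 Y18.3
G1 X13.2 Y18.1
G1 X11.3 Y16.0
G1 X11.5 Y13.2
G1 X13.6 Y11.3
G1 X16.4 Y11.5
G1 X18.3 Y13.6
G1 X18.1 Y16.4
; layer 7
G0 Z13.5
G0 X16.5 Y15.6
G1 X15.4 Y16.6
G1 X14.0 Y16.5
G1 X13.1 Y15.4
G1 X13.1 Y14.0
G1 X14.2 Y13.1
G1 X15.6 Y13.1
G1 X16.6 Y14.2
G1 X16.5 Y15.6
M2 ; end

The solid is a regular 8-sided pyramid, base circumscribed radius ≈ 14.8 mm, apex at z ≈ 15.4 mm. Slicing at Δz = 1.9 mm — 8 equal slices spanning the solid's height, so layer i sits at z = i·h/8 — gives 7 non-empty perimeters. Each is a 8-segment closed polygon; G0 lifts to the layer z and rapids to the start vertex, then G1 traces the edges. The cross-section shrinks linearly with z (the slice at the apex is degenerate and omitted).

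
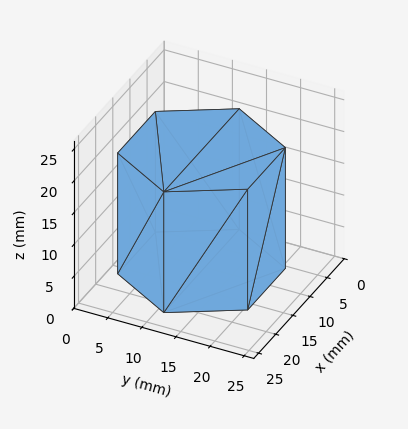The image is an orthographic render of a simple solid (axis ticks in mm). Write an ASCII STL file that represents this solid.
Reading the render: the shape is a regular 6-sided prism (a cylinder approximated with 6 flat sides), circumscribed radius ≈ 11 mm, height ≈ 19 mm (dimensions read to the nearest mm from the axis ticks). For the STL, each face is triangulated and given an outward normal.

solid part
  facet normal 0.0000 0.0000 -1.0000
    outer loop
      vertex 5.50 20.53 0.00
      vertex 16.50 20.53 0.00
      vertex 22.00 11.00 0.00
    endloop
  endfacet
  facet normal 0.0000 0.0000 -1.0000
    outer loop
      vertex 0.00 11.00 0.00
      vertex 5.50 20.53 0.00
      vertex 22.00 11.00 0.00
    endloop
  endfacet
  facet normal 0.0000 0.0000 -1.0000
    outer loop
      vertex 5.50 1.47 0.00
      vertex 0.00 11.00 0.00
      vertex 22.00 11.00 0.00
    endloop
  endfacet
  facet normal 0.0000 0.0000 -1.0000
    outer loop
      vertex 16.50 1.47 0.00
      vertex 5.50 1.47 0.00
      vertex 22.00 11.00 0.00
    endloop
  endfacet
  facet normal 0.0000 0.0000 1.0000
    outer loop
      vertex 22.00 11.00 19.00
      vertex 16.50 20.53 19.00
      vertex 5.50 20.53 19.00
    endloop
  endfacet
  facet normal 0.0000 0.0000 1.0000
    outer loop
      vertex 22.00 11.00 19.00
      vertex 5.50 20.53 19.00
      vertex 0.00 11.00 19.00
    endloop
  endfacet
  facet normal 0.0000 0.0000 1.0000
    outer loop
      vertex 22.00 11.00 19.00
      vertex 0.00 11.00 19.00
      vertex 5.50 1.47 19.00
    endloop
  endfacet
  facet normal 0.0000 0.0000 1.0000
    outer loop
      vertex 22.00 11.00 19.00
      vertex 5.50 1.47 19.00
      vertex 16.50 1.47 19.00
    endloop
  endfacet
  facet normal 0.8661 0.4999 0.0000
    outer loop
      vertex 22.00 11.00 0.00
      vertex 16.50 20.53 0.00
      vertex 16.50 20.53 19.00
    endloop
  endfacet
  facet normal 0.8661 0.4999 0.0000
    outer loop
      vertex 22.00 11.00 0.00
      vertex 16.50 20.53 19.00
      vertex 22.00 11.00 19.00
    endloop
  endfacet
  facet normal 0.0000 1.0000 0.0000
    outer loop
      vertex 16.50 20.53 0.00
      vertex 5.50 20.53 0.00
      vertex 5.50 20.53 19.00
    endloop
  endfacet
  facet normal 0.0000 1.0000 0.0000
    outer loop
      vertex 16.50 20.53 0.00
      vertex 5.50 20.53 19.00
      vertex 16.50 20.53 19.00
    endloop
  endfacet
  facet normal -0.8661 0.4999 0.0000
    outer loop
      vertex 5.50 20.53 0.00
      vertex 0.00 11.00 0.00
      vertex 0.00 11.00 19.00
    endloop
  endfacet
  facet normal -0.8661 0.4999 0.0000
    outer loop
      vertex 5.50 20.53 0.00
      vertex 0.00 11.00 19.00
      vertex 5.50 20.53 19.00
    endloop
  endfacet
  facet normal -0.8661 -0.4999 0.0000
    outer loop
      vertex 0.00 11.00 0.00
      vertex 5.50 1.47 0.00
      vertex 5.50 1.47 19.00
    endloop
  endfacet
  facet normal -0.8661 -0.4999 0.0000
    outer loop
      vertex 0.00 11.00 0.00
      vertex 5.50 1.47 19.00
      vertex 0.00 11.00 19.00
    endloop
  endfacet
  facet normal 0.0000 -1.0000 0.0000
    outer loop
      vertex 5.50 1.47 0.00
      vertex 16.50 1.47 0.00
      vertex 16.50 1.47 19.00
    endloop
  endfacet
  facet normal 0.0000 -1.0000 0.0000
    outer loop
      vertex 5.50 1.47 0.00
      vertex 16.50 1.47 19.00
      vertex 5.50 1.47 19.00
    endloop
  endfacet
  facet normal 0.8661 -0.4999 0.0000
    outer loop
      vertex 16.50 1.47 0.00
      vertex 22.00 11.00 0.00
      vertex 22.00 11.00 19.00
    endloop
  endfacet
  facet normal 0.8661 -0.4999 0.0000
    outer loop
      vertex 16.50 1.47 0.00
      vertex 22.00 11.00 19.00
      vertex 16.50 1.47 19.00
    endloop
  endfacet
endsolid part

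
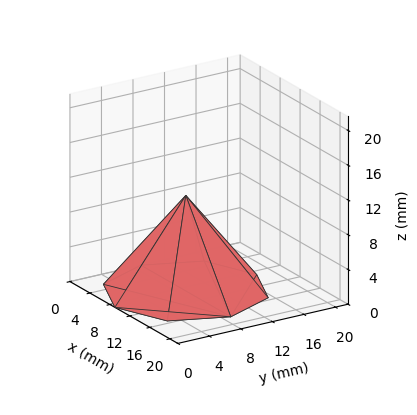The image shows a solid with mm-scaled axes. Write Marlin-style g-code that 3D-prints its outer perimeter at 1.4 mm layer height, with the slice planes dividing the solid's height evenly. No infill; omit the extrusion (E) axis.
Reading the render: the shape is a regular 8-sided pyramid, base circumscribed radius ≈ 9 mm, apex at z ≈ 11 mm (dimensions read to the nearest mm from the axis ticks). For the g-code, the solid's height is divided into equal slices at the stated Δz and each level perimeter traced with G1 moves after a G0 lift.

; perimeter-only toolpath
G21 ; units = mm
G90 ; absolute positioning
G28 ; home
; layer 1
G0 Z1.4
G0 X16.9 Y9.0
G1 X14.6 Y14.6
G1 X9.0 Y16.9
G1 X3.4 Y14.6
G1 X1.1 Y9.0
G1 X3.4 Y3.4
G1 X9.0 Y1.1
G1 X14.6 Y3.4
G1 X16.9 Y9.0
; layer 2
G0 Z2.8
G0 X15.8 Y9.0
G1 X13.8 Y13.8
G1 X9.0 Y15.8
G1 X4.2 Y13.8
G1 X2.2 Y9.0
G1 X4.2 Y4.2
G1 X9.0 Y2.2
G1 X13.8 Y4.2
G1 X15.8 Y9.0
; layer 3
G0 Z4.1
G0 X14.6 Y9.0
G1 X13.0 Y13.0
G1 X9.0 Y14.6
G1 X5.0 Y13.0
G1 X3.4 Y9.0
G1 X5.0 Y5.0
G1 X9.0 Y3.4
G1 X13.0 Y5.0
G1 X14.6 Y9.0
; layer 4
G0 Z5.5
G0 X13.5 Y9.0
G1 X12.2 Y12.2
G1 X9.0 Y13.5
G1 X5.8 Y12.2
G1 X4.5 Y9.0
G1 X5.8 Y5.8
G1 X9.0 Y4.5
G1 X12.2 Y5.8
G1 X13.5 Y9.0
; layer 5
G0 Z6.9
G0 X12.4 Y9.0
G1 X11.4 Y11.4
G1 X9.0 Y12.4
G1 X6.6 Y11.4
G1 X5.6 Y9.0
G1 X6.6 Y6.6
G1 X9.0 Y5.6
G1 X11.4 Y6.6
G1 X12.4 Y9.0
; layer 6
G0 Z8.2
G0 X11.2 Y9.0
G1 X10.6 Y10.6
G1 X9.0 Y11.2
G1 X7.4 Y10.6
G1 X6.8 Y9.0
G1 X7.4 Y7.4
G1 X9.0 Y6.8
G1 X10.6 Y7.4
G1 X11.2 Y9.0
; layer 7
G0 Z9.6
G0 X10.1 Y9.0
G1 X9.8 Y9.8
G1 X9.0 Y10.1
G1 X8.2 Y9.8
G1 X7.9 Y9.0
G1 X8.2 Y8.2
G1 X9.0 Y7.9
G1 X9.8 Y8.2
G1 X10.1 Y9.0
M2 ; end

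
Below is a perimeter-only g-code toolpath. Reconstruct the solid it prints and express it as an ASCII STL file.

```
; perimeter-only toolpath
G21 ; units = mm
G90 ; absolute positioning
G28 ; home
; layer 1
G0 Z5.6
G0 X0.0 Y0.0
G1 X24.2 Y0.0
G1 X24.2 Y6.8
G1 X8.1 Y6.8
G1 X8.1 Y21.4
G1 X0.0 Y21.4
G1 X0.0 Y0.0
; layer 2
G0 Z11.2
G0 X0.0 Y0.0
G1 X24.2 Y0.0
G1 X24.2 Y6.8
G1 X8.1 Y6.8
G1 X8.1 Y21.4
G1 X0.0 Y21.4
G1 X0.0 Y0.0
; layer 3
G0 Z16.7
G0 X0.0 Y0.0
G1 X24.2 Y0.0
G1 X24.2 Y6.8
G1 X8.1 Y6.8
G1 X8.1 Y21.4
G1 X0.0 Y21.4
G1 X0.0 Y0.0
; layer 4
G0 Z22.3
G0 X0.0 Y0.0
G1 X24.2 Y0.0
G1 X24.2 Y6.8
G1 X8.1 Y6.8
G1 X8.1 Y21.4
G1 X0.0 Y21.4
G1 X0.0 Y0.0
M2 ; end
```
solid part
  facet normal 0.0000 0.0000 -1.0000
    outer loop
      vertex 24.2 6.8 0.0
      vertex 24.2 0.0 0.0
      vertex 0.0 0.0 0.0
    endloop
  endfacet
  facet normal 0.0000 0.0000 -1.0000
    outer loop
      vertex 8.1 6.8 0.0
      vertex 24.2 6.8 0.0
      vertex 0.0 0.0 0.0
    endloop
  endfacet
  facet normal 0.0000 0.0000 -1.0000
    outer loop
      vertex 8.1 21.4 0.0
      vertex 8.1 6.8 0.0
      vertex 0.0 0.0 0.0
    endloop
  endfacet
  facet normal 0.0000 0.0000 -1.0000
    outer loop
      vertex 0.0 21.4 0.0
      vertex 8.1 21.4 0.0
      vertex 0.0 0.0 0.0
    endloop
  endfacet
  facet normal 0.0000 0.0000 1.0000
    outer loop
      vertex 0.0 0.0 22.3
      vertex 24.2 0.0 22.3
      vertex 24.2 6.8 22.3
    endloop
  endfacet
  facet normal 0.0000 0.0000 1.0000
    outer loop
      vertex 0.0 0.0 22.3
      vertex 24.2 6.8 22.3
      vertex 8.1 6.8 22.3
    endloop
  endfacet
  facet normal 0.0000 0.0000 1.0000
    outer loop
      vertex 0.0 0.0 22.3
      vertex 8.1 6.8 22.3
      vertex 8.1 21.4 22.3
    endloop
  endfacet
  facet normal 0.0000 0.0000 1.0000
    outer loop
      vertex 0.0 0.0 22.3
      vertex 8.1 21.4 22.3
      vertex 0.0 21.4 22.3
    endloop
  endfacet
  facet normal 0.0000 -1.0000 0.0000
    outer loop
      vertex 0.0 0.0 0.0
      vertex 24.2 0.0 0.0
      vertex 24.2 0.0 22.3
    endloop
  endfacet
  facet normal 0.0000 -1.0000 0.0000
    outer loop
      vertex 0.0 0.0 0.0
      vertex 24.2 0.0 22.3
      vertex 0.0 0.0 22.3
    endloop
  endfacet
  facet normal 1.0000 0.0000 0.0000
    outer loop
      vertex 24.2 0.0 0.0
      vertex 24.2 6.8 0.0
      vertex 24.2 6.8 22.3
    endloop
  endfacet
  facet normal 1.0000 0.0000 0.0000
    outer loop
      vertex 24.2 0.0 0.0
      vertex 24.2 6.8 22.3
      vertex 24.2 0.0 22.3
    endloop
  endfacet
  facet normal 0.0000 1.0000 0.0000
    outer loop
      vertex 24.2 6.8 0.0
      vertex 8.1 6.8 0.0
      vertex 8.1 6.8 22.3
    endloop
  endfacet
  facet normal 0.0000 1.0000 0.0000
    outer loop
      vertex 24.2 6.8 0.0
      vertex 8.1 6.8 22.3
      vertex 24.2 6.8 22.3
    endloop
  endfacet
  facet normal 1.0000 0.0000 0.0000
    outer loop
      vertex 8.1 6.8 0.0
      vertex 8.1 21.4 0.0
      vertex 8.1 21.4 22.3
    endloop
  endfacet
  facet normal 1.0000 0.0000 0.0000
    outer loop
      vertex 8.1 6.8 0.0
      vertex 8.1 21.4 22.3
      vertex 8.1 6.8 22.3
    endloop
  endfacet
  facet normal 0.0000 1.0000 0.0000
    outer loop
      vertex 8.1 21.4 0.0
      vertex 0.0 21.4 0.0
      vertex 0.0 21.4 22.3
    endloop
  endfacet
  facet normal 0.0000 1.0000 0.0000
    outer loop
      vertex 8.1 21.4 0.0
      vertex 0.0 21.4 22.3
      vertex 8.1 21.4 22.3
    endloop
  endfacet
  facet normal -1.0000 0.0000 0.0000
    outer loop
      vertex 0.0 21.4 0.0
      vertex 0.0 0.0 0.0
      vertex 0.0 0.0 22.3
    endloop
  endfacet
  facet normal -1.0000 0.0000 0.0000
    outer loop
      vertex 0.0 21.4 0.0
      vertex 0.0 0.0 22.3
      vertex 0.0 21.4 22.3
    endloop
  endfacet
endsolid part

The G0 Z moves step by Δz≈5.6 mm. Every layer's G1 loop is the same polygon, so the solid is a straight extrusion of it from z=0 to z≈22.3. Closing with flat bottom and top caps and triangulating gives 20 facets — an L-shaped prism: outer 24.2 × 21.4 mm, arm thicknesses ≈ 6.8 mm (horizontal) and 8.1 mm (vertical), extruded 22.3 mm in z.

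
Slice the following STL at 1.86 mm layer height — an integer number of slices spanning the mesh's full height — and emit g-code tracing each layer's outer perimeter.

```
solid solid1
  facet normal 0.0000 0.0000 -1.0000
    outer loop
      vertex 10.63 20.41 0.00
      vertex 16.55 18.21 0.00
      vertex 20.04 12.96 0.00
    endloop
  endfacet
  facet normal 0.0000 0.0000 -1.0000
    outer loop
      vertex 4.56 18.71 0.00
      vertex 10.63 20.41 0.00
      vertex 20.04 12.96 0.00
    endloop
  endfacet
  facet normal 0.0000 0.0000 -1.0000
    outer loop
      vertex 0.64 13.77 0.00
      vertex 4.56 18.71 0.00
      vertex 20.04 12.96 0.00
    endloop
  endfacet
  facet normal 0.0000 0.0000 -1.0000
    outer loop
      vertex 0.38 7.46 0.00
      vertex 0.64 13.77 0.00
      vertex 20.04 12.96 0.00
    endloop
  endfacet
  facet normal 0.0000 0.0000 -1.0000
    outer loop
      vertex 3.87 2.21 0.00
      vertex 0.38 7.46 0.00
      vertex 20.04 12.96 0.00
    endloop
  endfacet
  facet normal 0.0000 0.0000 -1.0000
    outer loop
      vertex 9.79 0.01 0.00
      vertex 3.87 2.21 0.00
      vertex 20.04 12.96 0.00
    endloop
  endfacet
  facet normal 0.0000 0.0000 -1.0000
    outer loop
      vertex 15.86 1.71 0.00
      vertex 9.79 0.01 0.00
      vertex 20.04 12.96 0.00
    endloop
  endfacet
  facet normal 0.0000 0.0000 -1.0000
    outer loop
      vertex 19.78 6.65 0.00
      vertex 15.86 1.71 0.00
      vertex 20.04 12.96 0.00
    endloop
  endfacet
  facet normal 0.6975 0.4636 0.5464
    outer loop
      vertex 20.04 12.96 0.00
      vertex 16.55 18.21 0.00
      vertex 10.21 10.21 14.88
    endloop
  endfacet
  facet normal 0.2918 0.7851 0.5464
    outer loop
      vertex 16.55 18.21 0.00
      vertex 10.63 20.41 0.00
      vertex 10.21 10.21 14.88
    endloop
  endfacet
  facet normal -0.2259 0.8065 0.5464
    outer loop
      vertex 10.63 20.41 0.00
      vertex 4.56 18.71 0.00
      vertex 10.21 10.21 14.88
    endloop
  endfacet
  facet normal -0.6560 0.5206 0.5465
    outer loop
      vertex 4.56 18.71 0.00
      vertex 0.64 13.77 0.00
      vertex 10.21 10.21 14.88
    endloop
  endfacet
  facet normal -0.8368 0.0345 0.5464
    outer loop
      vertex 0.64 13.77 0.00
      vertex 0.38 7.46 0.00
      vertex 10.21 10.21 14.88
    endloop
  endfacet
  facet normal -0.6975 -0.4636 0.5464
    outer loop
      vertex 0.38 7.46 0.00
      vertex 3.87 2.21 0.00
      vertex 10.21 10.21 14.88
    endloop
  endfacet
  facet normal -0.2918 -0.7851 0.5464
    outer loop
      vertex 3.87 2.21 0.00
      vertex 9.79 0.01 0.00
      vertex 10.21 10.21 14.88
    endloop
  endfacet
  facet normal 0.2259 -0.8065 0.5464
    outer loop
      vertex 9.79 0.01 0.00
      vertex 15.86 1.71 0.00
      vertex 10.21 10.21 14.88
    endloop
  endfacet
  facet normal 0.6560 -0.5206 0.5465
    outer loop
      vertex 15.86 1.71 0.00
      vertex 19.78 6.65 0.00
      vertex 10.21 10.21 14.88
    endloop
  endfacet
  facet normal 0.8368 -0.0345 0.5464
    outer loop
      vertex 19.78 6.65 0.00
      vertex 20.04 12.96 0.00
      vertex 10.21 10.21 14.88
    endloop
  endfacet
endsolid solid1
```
; perimeter-only toolpath
G21 ; units = mm
G90 ; absolute positioning
G28 ; home
; layer 1
G0 Z1.86
G0 X18.81 Y12.62
G1 X15.76 Y17.21
G1 X10.58 Y19.14
G1 X5.27 Y17.65
G1 X1.84 Y13.32
G1 X1.61 Y7.80
G1 X4.66 Y3.21
G1 X9.84 Y1.29
G1 X15.15 Y2.77
G1 X18.58 Y7.10
G1 X18.81 Y12.62
; layer 2
G0 Z3.72
G0 X17.58 Y12.27
G1 X14.97 Y16.21
G1 X10.53 Y17.86
G1 X5.97 Y16.59
G1 X3.03 Y12.88
G1 X2.84 Y8.15
G1 X5.46 Y4.21
G1 X9.89 Y2.56
G1 X14.45 Y3.83
G1 X17.39 Y7.54
G1 X17.58 Y12.27
; layer 3
G0 Z5.58
G0 X16.35 Y11.93
G1 X14.17 Y15.21
G1 X10.47 Y16.59
G1 X6.68 Y15.52
G1 X4.23 Y12.43
G1 X4.07 Y8.49
G1 X6.25 Y5.21
G1 X9.95 Y3.84
G1 X13.74 Y4.90
G1 X16.19 Y7.99
G1 X16.35 Y11.93
; layer 4
G0 Z7.44
G0 X15.12 Y11.59
G1 X13.38 Y14.21
G1 X10.42 Y15.31
G1 X7.38 Y14.46
G1 X5.43 Y11.99
G1 X5.30 Y8.84
G1 X7.04 Y6.21
G1 X10.00 Y5.11
G1 X13.04 Y5.96
G1 X15.00 Y8.43
G1 X15.12 Y11.59
; layer 5
G0 Z9.30
G0 X13.90 Y11.24
G1 X12.59 Y13.21
G1 X10.37 Y14.04
G1 X8.09 Y13.40
G1 X6.62 Y11.55
G1 X6.52 Y9.18
G1 X7.83 Y7.21
G1 X10.05 Y6.39
G1 X12.33 Y7.02
G1 X13.80 Y8.88
G1 X13.90 Y11.24
; layer 6
G0 Z11.16
G0 X12.67 Y10.90
G1 X11.80 Y12.21
G1 X10.32 Y12.76
G1 X8.80 Y12.34
G1 X7.82 Y11.10
G1 X7.75 Y9.52
G1 X8.62 Y8.21
G1 X10.11 Y7.66
G1 X11.62 Y8.09
G1 X12.60 Y9.32
G1 X12.67 Y10.90
; layer 7
G0 Z13.02
G0 X11.44 Y10.55
G1 X11.00 Y11.21
G1 X10.26 Y11.48
G1 X9.50 Y11.27
G1 X9.01 Y10.65
G1 X8.98 Y9.87
G1 X9.42 Y9.21
G1 X10.16 Y8.94
G1 X10.92 Y9.15
G1 X11.41 Y9.77
G1 X11.44 Y10.55
M2 ; end

The solid is a regular 10-sided pyramid, base circumscribed radius ≈ 10.2 mm, apex at z ≈ 14.9 mm. Slicing at Δz = 1.86 mm — 8 equal slices spanning the solid's height, so layer i sits at z = i·h/8 — gives 7 non-empty perimeters. Each is a 10-segment closed polygon; G0 lifts to the layer z and rapids to the start vertex, then G1 traces the edges. The cross-section shrinks linearly with z (the slice at the apex is degenerate and omitted).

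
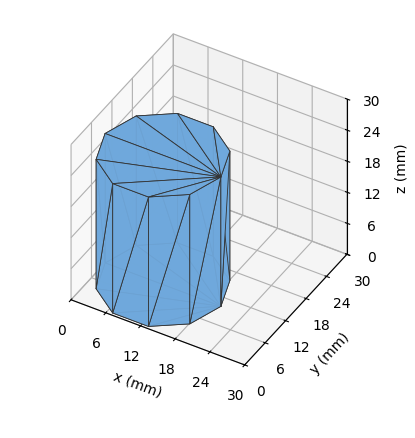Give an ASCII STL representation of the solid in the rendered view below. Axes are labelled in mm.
Reading the render: the shape is a regular 10-sided prism (a cylinder approximated with 10 flat sides), circumscribed radius ≈ 10 mm, height ≈ 25 mm (dimensions read to the nearest mm from the axis ticks). For the STL, each face is triangulated and given an outward normal.

solid part
  facet normal 0.0000 0.0000 -1.0000
    outer loop
      vertex 13.090 19.511 0.000
      vertex 18.090 15.878 0.000
      vertex 20.000 10.000 0.000
    endloop
  endfacet
  facet normal 0.0000 0.0000 -1.0000
    outer loop
      vertex 6.910 19.511 0.000
      vertex 13.090 19.511 0.000
      vertex 20.000 10.000 0.000
    endloop
  endfacet
  facet normal 0.0000 0.0000 -1.0000
    outer loop
      vertex 1.910 15.878 0.000
      vertex 6.910 19.511 0.000
      vertex 20.000 10.000 0.000
    endloop
  endfacet
  facet normal 0.0000 0.0000 -1.0000
    outer loop
      vertex 0.000 10.000 0.000
      vertex 1.910 15.878 0.000
      vertex 20.000 10.000 0.000
    endloop
  endfacet
  facet normal 0.0000 0.0000 -1.0000
    outer loop
      vertex 1.910 4.122 0.000
      vertex 0.000 10.000 0.000
      vertex 20.000 10.000 0.000
    endloop
  endfacet
  facet normal 0.0000 0.0000 -1.0000
    outer loop
      vertex 6.910 0.489 0.000
      vertex 1.910 4.122 0.000
      vertex 20.000 10.000 0.000
    endloop
  endfacet
  facet normal 0.0000 0.0000 -1.0000
    outer loop
      vertex 13.090 0.489 0.000
      vertex 6.910 0.489 0.000
      vertex 20.000 10.000 0.000
    endloop
  endfacet
  facet normal 0.0000 0.0000 -1.0000
    outer loop
      vertex 18.090 4.122 0.000
      vertex 13.090 0.489 0.000
      vertex 20.000 10.000 0.000
    endloop
  endfacet
  facet normal 0.0000 0.0000 1.0000
    outer loop
      vertex 20.000 10.000 25.000
      vertex 18.090 15.878 25.000
      vertex 13.090 19.511 25.000
    endloop
  endfacet
  facet normal 0.0000 0.0000 1.0000
    outer loop
      vertex 20.000 10.000 25.000
      vertex 13.090 19.511 25.000
      vertex 6.910 19.511 25.000
    endloop
  endfacet
  facet normal 0.0000 0.0000 1.0000
    outer loop
      vertex 20.000 10.000 25.000
      vertex 6.910 19.511 25.000
      vertex 1.910 15.878 25.000
    endloop
  endfacet
  facet normal 0.0000 0.0000 1.0000
    outer loop
      vertex 20.000 10.000 25.000
      vertex 1.910 15.878 25.000
      vertex 0.000 10.000 25.000
    endloop
  endfacet
  facet normal 0.0000 0.0000 1.0000
    outer loop
      vertex 20.000 10.000 25.000
      vertex 0.000 10.000 25.000
      vertex 1.910 4.122 25.000
    endloop
  endfacet
  facet normal 0.0000 0.0000 1.0000
    outer loop
      vertex 20.000 10.000 25.000
      vertex 1.910 4.122 25.000
      vertex 6.910 0.489 25.000
    endloop
  endfacet
  facet normal 0.0000 0.0000 1.0000
    outer loop
      vertex 20.000 10.000 25.000
      vertex 6.910 0.489 25.000
      vertex 13.090 0.489 25.000
    endloop
  endfacet
  facet normal 0.0000 0.0000 1.0000
    outer loop
      vertex 20.000 10.000 25.000
      vertex 13.090 0.489 25.000
      vertex 18.090 4.122 25.000
    endloop
  endfacet
  facet normal 0.9511 0.3090 0.0000
    outer loop
      vertex 20.000 10.000 0.000
      vertex 18.090 15.878 0.000
      vertex 18.090 15.878 25.000
    endloop
  endfacet
  facet normal 0.9511 0.3090 0.0000
    outer loop
      vertex 20.000 10.000 0.000
      vertex 18.090 15.878 25.000
      vertex 20.000 10.000 25.000
    endloop
  endfacet
  facet normal 0.5878 0.8090 0.0000
    outer loop
      vertex 18.090 15.878 0.000
      vertex 13.090 19.511 0.000
      vertex 13.090 19.511 25.000
    endloop
  endfacet
  facet normal 0.5878 0.8090 0.0000
    outer loop
      vertex 18.090 15.878 0.000
      vertex 13.090 19.511 25.000
      vertex 18.090 15.878 25.000
    endloop
  endfacet
  facet normal 0.0000 1.0000 0.0000
    outer loop
      vertex 13.090 19.511 0.000
      vertex 6.910 19.511 0.000
      vertex 6.910 19.511 25.000
    endloop
  endfacet
  facet normal 0.0000 1.0000 0.0000
    outer loop
      vertex 13.090 19.511 0.000
      vertex 6.910 19.511 25.000
      vertex 13.090 19.511 25.000
    endloop
  endfacet
  facet normal -0.5878 0.8090 0.0000
    outer loop
      vertex 6.910 19.511 0.000
      vertex 1.910 15.878 0.000
      vertex 1.910 15.878 25.000
    endloop
  endfacet
  facet normal -0.5878 0.8090 0.0000
    outer loop
      vertex 6.910 19.511 0.000
      vertex 1.910 15.878 25.000
      vertex 6.910 19.511 25.000
    endloop
  endfacet
  facet normal -0.9511 0.3090 0.0000
    outer loop
      vertex 1.910 15.878 0.000
      vertex 0.000 10.000 0.000
      vertex 0.000 10.000 25.000
    endloop
  endfacet
  facet normal -0.9511 0.3090 0.0000
    outer loop
      vertex 1.910 15.878 0.000
      vertex 0.000 10.000 25.000
      vertex 1.910 15.878 25.000
    endloop
  endfacet
  facet normal -0.9511 -0.3090 0.0000
    outer loop
      vertex 0.000 10.000 0.000
      vertex 1.910 4.122 0.000
      vertex 1.910 4.122 25.000
    endloop
  endfacet
  facet normal -0.9511 -0.3090 0.0000
    outer loop
      vertex 0.000 10.000 0.000
      vertex 1.910 4.122 25.000
      vertex 0.000 10.000 25.000
    endloop
  endfacet
  facet normal -0.5878 -0.8090 0.0000
    outer loop
      vertex 1.910 4.122 0.000
      vertex 6.910 0.489 0.000
      vertex 6.910 0.489 25.000
    endloop
  endfacet
  facet normal -0.5878 -0.8090 0.0000
    outer loop
      vertex 1.910 4.122 0.000
      vertex 6.910 0.489 25.000
      vertex 1.910 4.122 25.000
    endloop
  endfacet
  facet normal 0.0000 -1.0000 0.0000
    outer loop
      vertex 6.910 0.489 0.000
      vertex 13.090 0.489 0.000
      vertex 13.090 0.489 25.000
    endloop
  endfacet
  facet normal 0.0000 -1.0000 0.0000
    outer loop
      vertex 6.910 0.489 0.000
      vertex 13.090 0.489 25.000
      vertex 6.910 0.489 25.000
    endloop
  endfacet
  facet normal 0.5878 -0.8090 0.0000
    outer loop
      vertex 13.090 0.489 0.000
      vertex 18.090 4.122 0.000
      vertex 18.090 4.122 25.000
    endloop
  endfacet
  facet normal 0.5878 -0.8090 0.0000
    outer loop
      vertex 13.090 0.489 0.000
      vertex 18.090 4.122 25.000
      vertex 13.090 0.489 25.000
    endloop
  endfacet
  facet normal 0.9511 -0.3090 0.0000
    outer loop
      vertex 18.090 4.122 0.000
      vertex 20.000 10.000 0.000
      vertex 20.000 10.000 25.000
    endloop
  endfacet
  facet normal 0.9511 -0.3090 0.0000
    outer loop
      vertex 18.090 4.122 0.000
      vertex 20.000 10.000 25.000
      vertex 18.090 4.122 25.000
    endloop
  endfacet
endsolid part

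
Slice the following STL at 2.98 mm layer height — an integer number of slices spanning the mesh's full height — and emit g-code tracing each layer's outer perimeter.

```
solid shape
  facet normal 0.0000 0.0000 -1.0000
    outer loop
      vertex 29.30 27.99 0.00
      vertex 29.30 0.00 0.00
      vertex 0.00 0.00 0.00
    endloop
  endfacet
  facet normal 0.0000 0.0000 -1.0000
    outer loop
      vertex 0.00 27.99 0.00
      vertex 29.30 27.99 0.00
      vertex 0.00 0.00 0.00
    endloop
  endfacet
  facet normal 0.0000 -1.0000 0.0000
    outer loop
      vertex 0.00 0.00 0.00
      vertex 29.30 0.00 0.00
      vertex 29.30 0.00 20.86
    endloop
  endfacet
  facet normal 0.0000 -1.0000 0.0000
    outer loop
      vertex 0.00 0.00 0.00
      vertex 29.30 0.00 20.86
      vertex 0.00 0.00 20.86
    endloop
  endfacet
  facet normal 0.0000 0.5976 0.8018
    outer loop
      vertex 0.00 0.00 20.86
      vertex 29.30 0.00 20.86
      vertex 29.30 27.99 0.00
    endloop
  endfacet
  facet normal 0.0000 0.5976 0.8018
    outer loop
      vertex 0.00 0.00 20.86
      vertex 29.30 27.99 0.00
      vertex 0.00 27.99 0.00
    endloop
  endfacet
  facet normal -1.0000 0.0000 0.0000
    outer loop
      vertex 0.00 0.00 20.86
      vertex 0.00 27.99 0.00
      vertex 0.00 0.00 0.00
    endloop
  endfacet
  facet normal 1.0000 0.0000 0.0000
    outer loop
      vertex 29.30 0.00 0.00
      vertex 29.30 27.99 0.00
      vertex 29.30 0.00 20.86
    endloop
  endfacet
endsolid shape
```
; perimeter-only toolpath
G21 ; units = mm
G90 ; absolute positioning
G28 ; home
; layer 1
G0 Z2.98
G0 X0.00 Y0.00
G1 X29.30 Y0.00
G1 X29.30 Y23.99
G1 X0.00 Y23.99
G1 X0.00 Y0.00
; layer 2
G0 Z5.96
G0 X0.00 Y0.00
G1 X29.30 Y0.00
G1 X29.30 Y19.99
G1 X0.00 Y19.99
G1 X0.00 Y0.00
; layer 3
G0 Z8.94
G0 X0.00 Y0.00
G1 X29.30 Y0.00
G1 X29.30 Y15.99
G1 X0.00 Y15.99
G1 X0.00 Y0.00
; layer 4
G0 Z11.92
G0 X0.00 Y0.00
G1 X29.30 Y0.00
G1 X29.30 Y12.00
G1 X0.00 Y12.00
G1 X0.00 Y0.00
; layer 5
G0 Z14.90
G0 X0.00 Y0.00
G1 X29.30 Y0.00
G1 X29.30 Y8.00
G1 X0.00 Y8.00
G1 X0.00 Y0.00
; layer 6
G0 Z17.88
G0 X0.00 Y0.00
G1 X29.30 Y0.00
G1 X29.30 Y4.00
G1 X0.00 Y4.00
G1 X0.00 Y0.00
M2 ; end

The solid is a wedge (ramp): 29.3 × 28 mm base, rising to 20.9 mm along the y=0 edge and sloping linearly to z=0 at y=28. Slicing at Δz = 2.98 mm — 7 equal slices spanning the solid's height, so layer i sits at z = i·h/7 — gives 6 non-empty perimeters. Each is a 4-segment closed polygon; G0 lifts to the layer z and rapids to the start vertex, then G1 traces the edges. The cross-section shrinks linearly with z (the slice at the apex is degenerate and omitted).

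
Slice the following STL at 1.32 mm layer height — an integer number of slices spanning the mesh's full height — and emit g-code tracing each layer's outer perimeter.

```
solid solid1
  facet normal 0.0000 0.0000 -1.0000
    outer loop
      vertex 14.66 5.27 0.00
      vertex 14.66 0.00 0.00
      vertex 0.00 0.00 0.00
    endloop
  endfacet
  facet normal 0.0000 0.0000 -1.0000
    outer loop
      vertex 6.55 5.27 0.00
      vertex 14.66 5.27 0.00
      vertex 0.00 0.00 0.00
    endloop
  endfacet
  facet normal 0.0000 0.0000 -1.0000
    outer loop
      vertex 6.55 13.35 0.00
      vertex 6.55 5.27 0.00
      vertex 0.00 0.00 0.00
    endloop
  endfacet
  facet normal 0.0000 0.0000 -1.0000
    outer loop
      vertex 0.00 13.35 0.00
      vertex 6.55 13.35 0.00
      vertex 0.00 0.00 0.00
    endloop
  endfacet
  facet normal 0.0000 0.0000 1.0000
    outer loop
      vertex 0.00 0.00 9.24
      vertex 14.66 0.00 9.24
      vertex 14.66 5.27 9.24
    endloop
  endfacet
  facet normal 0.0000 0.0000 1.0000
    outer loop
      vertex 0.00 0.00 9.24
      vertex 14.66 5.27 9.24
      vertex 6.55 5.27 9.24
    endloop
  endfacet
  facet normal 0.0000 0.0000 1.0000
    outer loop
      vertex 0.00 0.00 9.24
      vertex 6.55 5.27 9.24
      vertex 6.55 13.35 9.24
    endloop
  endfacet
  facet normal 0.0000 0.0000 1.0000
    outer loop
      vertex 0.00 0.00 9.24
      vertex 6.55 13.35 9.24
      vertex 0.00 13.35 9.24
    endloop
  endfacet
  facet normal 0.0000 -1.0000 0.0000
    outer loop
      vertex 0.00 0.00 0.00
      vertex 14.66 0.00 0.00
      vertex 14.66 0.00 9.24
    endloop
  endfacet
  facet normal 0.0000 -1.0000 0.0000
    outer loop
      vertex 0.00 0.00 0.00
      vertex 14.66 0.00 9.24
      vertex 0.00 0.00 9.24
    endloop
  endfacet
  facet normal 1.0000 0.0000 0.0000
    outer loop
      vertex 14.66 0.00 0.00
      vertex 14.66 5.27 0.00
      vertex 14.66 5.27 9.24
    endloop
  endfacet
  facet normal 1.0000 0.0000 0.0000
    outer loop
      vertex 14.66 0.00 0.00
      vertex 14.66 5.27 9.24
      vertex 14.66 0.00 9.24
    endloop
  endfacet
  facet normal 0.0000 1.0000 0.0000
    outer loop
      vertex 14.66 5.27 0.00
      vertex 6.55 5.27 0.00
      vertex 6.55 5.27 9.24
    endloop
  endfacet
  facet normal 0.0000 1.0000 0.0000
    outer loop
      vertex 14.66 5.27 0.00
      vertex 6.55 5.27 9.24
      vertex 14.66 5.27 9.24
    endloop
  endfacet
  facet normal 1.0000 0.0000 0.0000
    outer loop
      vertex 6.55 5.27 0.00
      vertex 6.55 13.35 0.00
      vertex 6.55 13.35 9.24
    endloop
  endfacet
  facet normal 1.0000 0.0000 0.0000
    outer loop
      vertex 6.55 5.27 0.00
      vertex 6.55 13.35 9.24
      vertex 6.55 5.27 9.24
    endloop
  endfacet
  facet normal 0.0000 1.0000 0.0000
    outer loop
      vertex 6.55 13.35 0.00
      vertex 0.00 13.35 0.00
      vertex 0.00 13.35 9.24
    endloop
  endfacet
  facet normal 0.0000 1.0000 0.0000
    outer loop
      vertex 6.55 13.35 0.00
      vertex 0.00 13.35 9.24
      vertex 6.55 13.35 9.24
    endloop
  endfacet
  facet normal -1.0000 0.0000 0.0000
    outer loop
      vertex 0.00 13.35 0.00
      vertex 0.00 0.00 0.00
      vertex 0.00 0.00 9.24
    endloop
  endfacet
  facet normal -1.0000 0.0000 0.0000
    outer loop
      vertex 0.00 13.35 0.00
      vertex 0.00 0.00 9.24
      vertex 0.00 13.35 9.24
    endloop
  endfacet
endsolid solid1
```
; perimeter-only toolpath
G21 ; units = mm
G90 ; absolute positioning
G28 ; home
; layer 1
G0 Z1.32
G0 X0.00 Y0.00
G1 X14.66 Y0.00
G1 X14.66 Y5.27
G1 X6.55 Y5.27
G1 X6.55 Y13.35
G1 X0.00 Y13.35
G1 X0.00 Y0.00
; layer 2
G0 Z2.64
G0 X0.00 Y0.00
G1 X14.66 Y0.00
G1 X14.66 Y5.27
G1 X6.55 Y5.27
G1 X6.55 Y13.35
G1 X0.00 Y13.35
G1 X0.00 Y0.00
; layer 3
G0 Z3.96
G0 X0.00 Y0.00
G1 X14.66 Y0.00
G1 X14.66 Y5.27
G1 X6.55 Y5.27
G1 X6.55 Y13.35
G1 X0.00 Y13.35
G1 X0.00 Y0.00
; layer 4
G0 Z5.28
G0 X0.00 Y0.00
G1 X14.66 Y0.00
G1 X14.66 Y5.27
G1 X6.55 Y5.27
G1 X6.55 Y13.35
G1 X0.00 Y13.35
G1 X0.00 Y0.00
; layer 5
G0 Z6.60
G0 X0.00 Y0.00
G1 X14.66 Y0.00
G1 X14.66 Y5.27
G1 X6.55 Y5.27
G1 X6.55 Y13.35
G1 X0.00 Y13.35
G1 X0.00 Y0.00
; layer 6
G0 Z7.92
G0 X0.00 Y0.00
G1 X14.66 Y0.00
G1 X14.66 Y5.27
G1 X6.55 Y5.27
G1 X6.55 Y13.35
G1 X0.00 Y13.35
G1 X0.00 Y0.00
; layer 7
G0 Z9.24
G0 X0.00 Y0.00
G1 X14.66 Y0.00
G1 X14.66 Y5.27
G1 X6.55 Y5.27
G1 X6.55 Y13.35
G1 X0.00 Y13.35
G1 X0.00 Y0.00
M2 ; end

The solid is an L-shaped prism: outer 14.7 × 13.3 mm, arm thicknesses ≈ 5.27 mm (horizontal) and 6.55 mm (vertical), extruded 9.24 mm in z. Slicing at Δz = 1.32 mm — 7 equal slices spanning the solid's height, so layer i sits at z = i·h/7 — gives 7 non-empty perimeters. Each is a 6-segment closed polygon; G0 lifts to the layer z and rapids to the start vertex, then G1 traces the edges.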